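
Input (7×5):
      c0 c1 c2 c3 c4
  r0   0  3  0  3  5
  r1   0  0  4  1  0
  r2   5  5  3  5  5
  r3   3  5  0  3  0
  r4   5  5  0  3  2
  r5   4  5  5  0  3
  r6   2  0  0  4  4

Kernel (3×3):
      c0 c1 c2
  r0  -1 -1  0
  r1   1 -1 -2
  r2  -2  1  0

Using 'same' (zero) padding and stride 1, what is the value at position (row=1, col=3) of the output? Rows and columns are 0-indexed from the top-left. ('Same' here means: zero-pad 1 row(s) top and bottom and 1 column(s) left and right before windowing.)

-1

The receptive field on the zero-padded input at this output position is [0 3 5 / 4 1 0 / 3 5 5]. Elementwise product with the kernel and sum: 0·-1 + 3·-1 + 4·1 + 1·-1 + 0·-2 + 3·-2 + 5·1.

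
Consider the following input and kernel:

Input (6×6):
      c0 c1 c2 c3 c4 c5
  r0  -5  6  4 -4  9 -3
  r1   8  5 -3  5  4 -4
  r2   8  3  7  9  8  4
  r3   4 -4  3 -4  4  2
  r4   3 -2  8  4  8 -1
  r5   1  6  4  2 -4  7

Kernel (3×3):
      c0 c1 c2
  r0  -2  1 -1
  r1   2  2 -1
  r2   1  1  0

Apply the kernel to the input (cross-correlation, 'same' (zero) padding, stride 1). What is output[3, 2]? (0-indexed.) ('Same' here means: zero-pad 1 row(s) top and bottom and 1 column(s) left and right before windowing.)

The receptive field on the zero-padded input at this output position is [3 7 9 / -4 3 -4 / -2 8 4]. Elementwise product with the kernel and sum: 3·-2 + 7·1 + 9·-1 + -4·2 + 3·2 + -4·-1 + -2·1 + 8·1.

0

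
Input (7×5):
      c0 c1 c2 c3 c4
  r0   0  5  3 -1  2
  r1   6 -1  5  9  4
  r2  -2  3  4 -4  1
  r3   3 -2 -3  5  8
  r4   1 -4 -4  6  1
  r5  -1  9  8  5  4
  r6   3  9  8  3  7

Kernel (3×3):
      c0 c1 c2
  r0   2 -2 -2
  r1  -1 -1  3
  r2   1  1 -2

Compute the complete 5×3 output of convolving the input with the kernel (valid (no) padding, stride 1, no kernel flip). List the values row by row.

Output[0,0]: The receptive field on the input at this output position is [0 5 3 / 6 -1 5 / -2 3 4]. Elementwise product with the kernel and sum: 0·2 + 5·-2 + 3·-2 + 6·-1 + -1·-1 + 5·3 + -2·1 + 3·1 + 4·-2.

-13 44 0
22 -64 -27
-23 6 36
-1 25 -26
30 -3 -26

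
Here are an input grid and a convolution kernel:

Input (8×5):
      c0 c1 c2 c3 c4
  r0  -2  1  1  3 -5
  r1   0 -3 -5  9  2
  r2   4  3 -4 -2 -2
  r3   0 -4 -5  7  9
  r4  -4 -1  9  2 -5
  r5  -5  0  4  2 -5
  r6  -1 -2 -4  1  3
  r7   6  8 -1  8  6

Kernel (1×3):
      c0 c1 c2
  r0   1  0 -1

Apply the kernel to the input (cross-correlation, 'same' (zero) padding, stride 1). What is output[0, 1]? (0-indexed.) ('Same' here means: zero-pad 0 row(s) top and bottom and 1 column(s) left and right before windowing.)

The receptive field on the zero-padded input at this output position is [-2 1 1]. Elementwise product with the kernel and sum: -2·1 + 1·-1.

-3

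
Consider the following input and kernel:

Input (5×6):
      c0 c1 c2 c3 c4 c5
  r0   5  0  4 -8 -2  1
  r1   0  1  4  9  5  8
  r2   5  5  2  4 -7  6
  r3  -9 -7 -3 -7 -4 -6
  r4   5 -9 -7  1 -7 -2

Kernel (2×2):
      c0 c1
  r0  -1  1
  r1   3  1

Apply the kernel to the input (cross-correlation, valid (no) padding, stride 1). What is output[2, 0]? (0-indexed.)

The receptive field on the input at this output position is [5 5 / -9 -7]. Elementwise product with the kernel and sum: 5·-1 + 5·1 + -9·3 + -7·1.

-34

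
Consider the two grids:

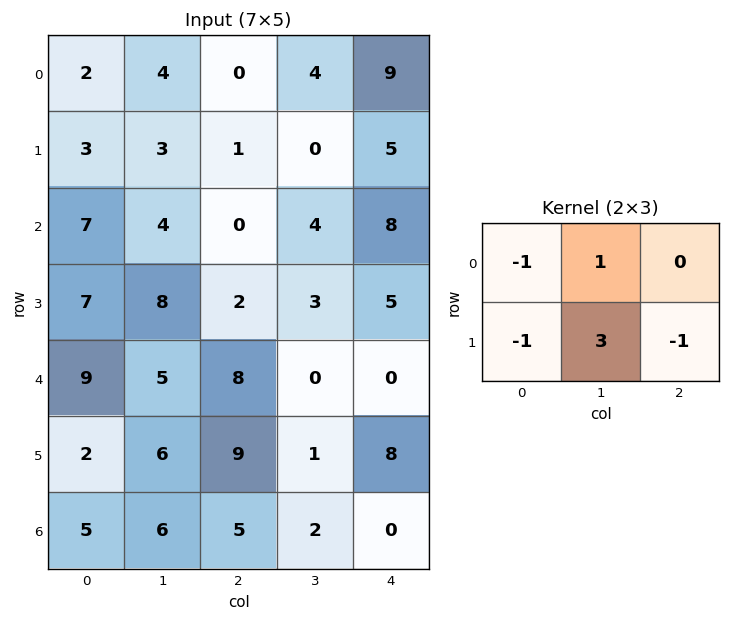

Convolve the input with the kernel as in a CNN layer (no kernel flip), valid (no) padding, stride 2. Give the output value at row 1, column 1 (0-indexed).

6

The receptive field on the input at this output position is [0 4 8 / 2 3 5]. Elementwise product with the kernel and sum: 0·-1 + 4·1 + 2·-1 + 3·3 + 5·-1.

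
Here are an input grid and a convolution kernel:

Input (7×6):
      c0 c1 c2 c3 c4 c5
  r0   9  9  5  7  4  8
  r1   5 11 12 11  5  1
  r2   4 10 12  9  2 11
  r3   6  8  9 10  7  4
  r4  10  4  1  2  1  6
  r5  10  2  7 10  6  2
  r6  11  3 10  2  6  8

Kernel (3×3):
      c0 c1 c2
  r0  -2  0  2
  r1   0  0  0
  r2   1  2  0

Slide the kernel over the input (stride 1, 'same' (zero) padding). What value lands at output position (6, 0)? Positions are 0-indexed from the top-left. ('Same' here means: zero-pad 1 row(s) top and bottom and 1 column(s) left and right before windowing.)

The receptive field on the zero-padded input at this output position is [0 10 2 / 0 11 3 / 0 0 0]. Elementwise product with the kernel and sum: 0·-2 + 2·2 + 0·1 + 0·2.

4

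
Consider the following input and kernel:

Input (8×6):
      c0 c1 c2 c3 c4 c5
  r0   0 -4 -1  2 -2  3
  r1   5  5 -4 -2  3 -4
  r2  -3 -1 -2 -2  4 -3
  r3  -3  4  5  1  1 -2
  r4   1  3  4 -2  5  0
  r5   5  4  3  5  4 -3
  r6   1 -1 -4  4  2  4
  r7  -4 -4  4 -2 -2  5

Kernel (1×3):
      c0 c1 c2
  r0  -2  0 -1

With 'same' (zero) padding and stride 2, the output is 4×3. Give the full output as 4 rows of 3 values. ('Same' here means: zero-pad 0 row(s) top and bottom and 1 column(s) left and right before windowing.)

4 6 -7
1 4 7
-3 -4 4
1 -2 -12

Output[0,0]: The receptive field on the zero-padded input at this output position is [0 0 -4]. Elementwise product with the kernel and sum: 0·-2 + -4·-1.
Output[0,1]: The receptive field on the zero-padded input at this output position is [-4 -1 2]. Elementwise product with the kernel and sum: -4·-2 + 2·-1.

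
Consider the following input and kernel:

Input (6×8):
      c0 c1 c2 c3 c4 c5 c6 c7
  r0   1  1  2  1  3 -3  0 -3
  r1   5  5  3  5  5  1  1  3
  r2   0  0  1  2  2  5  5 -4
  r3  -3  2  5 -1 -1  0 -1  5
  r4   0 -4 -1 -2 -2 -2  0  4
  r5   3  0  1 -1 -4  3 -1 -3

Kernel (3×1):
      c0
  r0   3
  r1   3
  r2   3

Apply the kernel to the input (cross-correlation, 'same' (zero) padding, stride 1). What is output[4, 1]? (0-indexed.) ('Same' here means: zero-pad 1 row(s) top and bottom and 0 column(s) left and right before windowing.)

The receptive field on the zero-padded input at this output position is [2 / -4 / 0]. Elementwise product with the kernel and sum: 2·3 + -4·3 + 0·3.

-6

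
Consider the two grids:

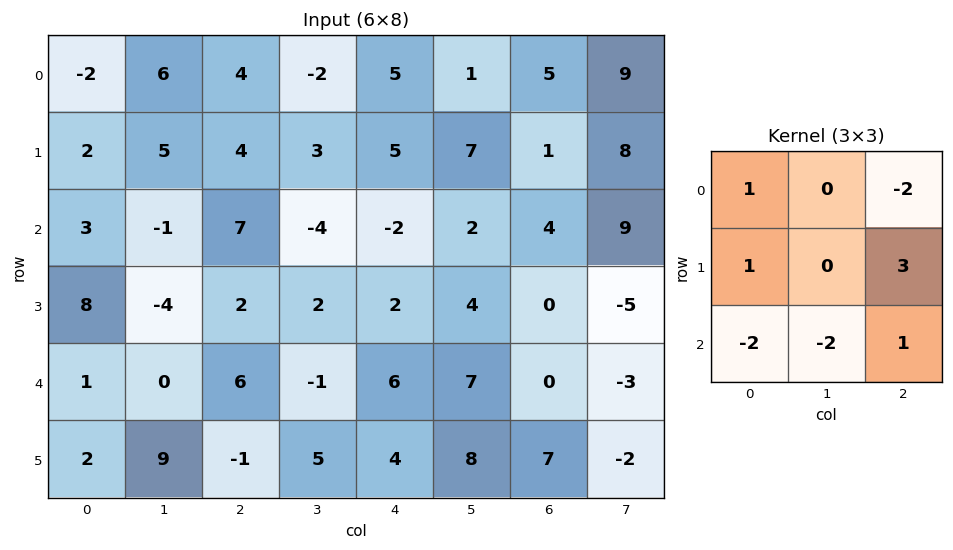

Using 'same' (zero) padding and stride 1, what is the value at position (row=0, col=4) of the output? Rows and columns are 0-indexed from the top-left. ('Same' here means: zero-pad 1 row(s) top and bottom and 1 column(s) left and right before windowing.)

The receptive field on the zero-padded input at this output position is [0 0 0 / -2 5 1 / 3 5 7]. Elementwise product with the kernel and sum: 0·1 + 0·-2 + -2·1 + 1·3 + 3·-2 + 5·-2 + 7·1.

-8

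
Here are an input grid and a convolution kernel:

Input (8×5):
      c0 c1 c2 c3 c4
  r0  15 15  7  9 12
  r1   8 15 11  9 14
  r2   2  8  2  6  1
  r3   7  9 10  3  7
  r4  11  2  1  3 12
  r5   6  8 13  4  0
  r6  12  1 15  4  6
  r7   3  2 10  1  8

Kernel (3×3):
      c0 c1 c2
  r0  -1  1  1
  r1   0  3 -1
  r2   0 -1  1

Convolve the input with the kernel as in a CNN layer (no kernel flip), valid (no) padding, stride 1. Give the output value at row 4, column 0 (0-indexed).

The receptive field on the input at this output position is [11 2 1 / 6 8 13 / 12 1 15]. Elementwise product with the kernel and sum: 11·-1 + 2·1 + 1·1 + 8·3 + 13·-1 + 1·-1 + 15·1.

17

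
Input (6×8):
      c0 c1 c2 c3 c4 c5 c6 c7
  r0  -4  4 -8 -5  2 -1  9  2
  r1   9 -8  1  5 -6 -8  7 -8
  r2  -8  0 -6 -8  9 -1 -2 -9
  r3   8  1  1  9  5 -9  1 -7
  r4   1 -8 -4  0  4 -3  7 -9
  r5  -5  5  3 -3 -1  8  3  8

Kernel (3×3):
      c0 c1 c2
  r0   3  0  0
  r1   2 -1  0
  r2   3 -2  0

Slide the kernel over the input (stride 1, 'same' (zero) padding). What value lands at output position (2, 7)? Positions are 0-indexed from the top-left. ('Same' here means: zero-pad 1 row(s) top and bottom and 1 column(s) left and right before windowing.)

The receptive field on the zero-padded input at this output position is [7 -8 0 / -2 -9 0 / 1 -7 0]. Elementwise product with the kernel and sum: 7·3 + -2·2 + -9·-1 + 1·3 + -7·-2.

43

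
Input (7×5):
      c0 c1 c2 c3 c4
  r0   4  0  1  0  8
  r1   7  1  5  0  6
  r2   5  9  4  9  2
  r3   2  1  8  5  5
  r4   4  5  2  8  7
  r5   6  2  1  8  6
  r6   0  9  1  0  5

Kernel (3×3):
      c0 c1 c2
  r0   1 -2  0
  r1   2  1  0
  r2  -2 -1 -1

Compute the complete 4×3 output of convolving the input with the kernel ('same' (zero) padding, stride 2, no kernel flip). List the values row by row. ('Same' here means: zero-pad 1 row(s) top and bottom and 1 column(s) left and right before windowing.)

-4 -6 2
-12 -2 -7
-8 -16 -4
-12 19 1

Output[0,0]: The receptive field on the zero-padded input at this output position is [0 0 0 / 0 4 0 / 0 7 1]. Elementwise product with the kernel and sum: 0·1 + 0·-2 + 0·2 + 4·1 + 0·-2 + 7·-1 + 1·-1.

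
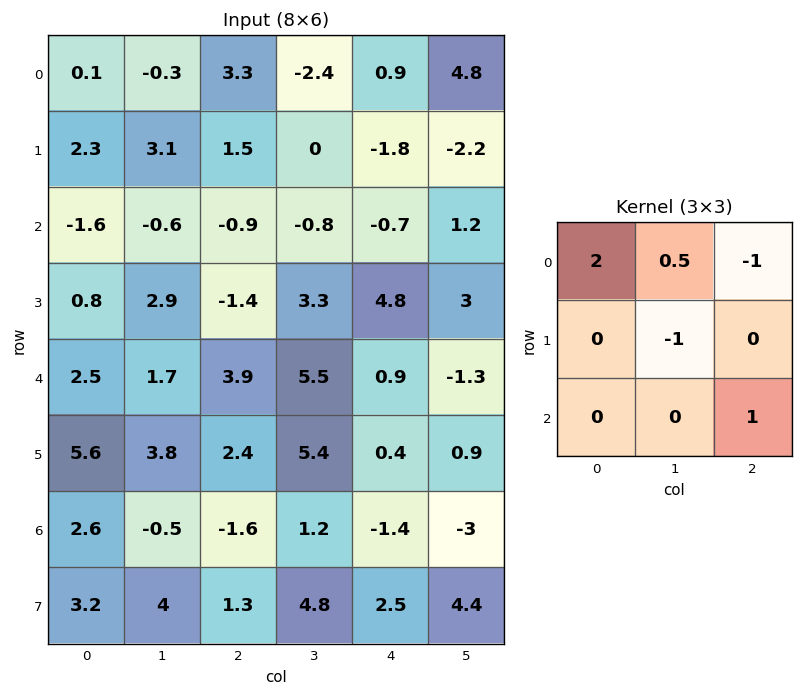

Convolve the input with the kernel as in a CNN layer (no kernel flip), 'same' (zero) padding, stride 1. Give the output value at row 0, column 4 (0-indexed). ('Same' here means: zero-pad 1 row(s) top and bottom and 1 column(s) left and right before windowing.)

The receptive field on the zero-padded input at this output position is [0 0 0 / -2.4 0.9 4.8 / 0 -1.8 -2.2]. Elementwise product with the kernel and sum: 0·2 + 0·0.5 + 0·-1 + 0.9·-1 + -2.2·1.

-3.1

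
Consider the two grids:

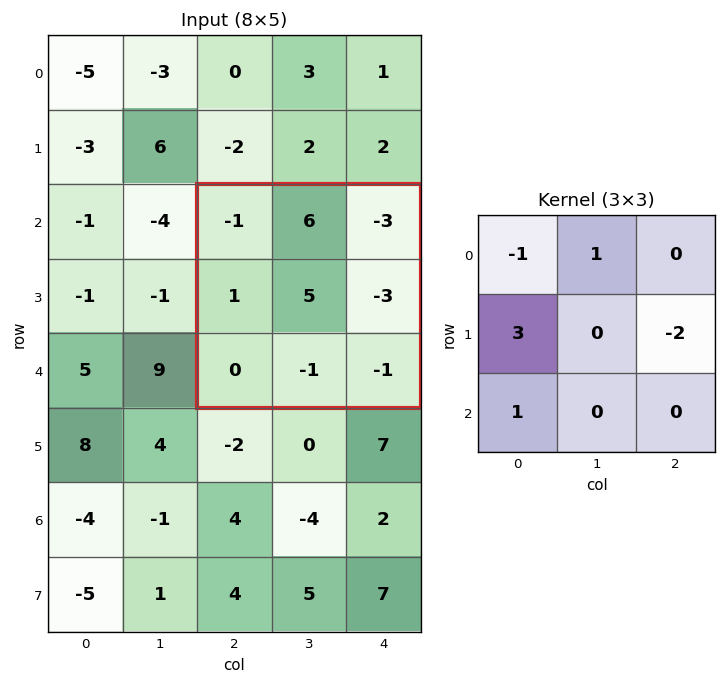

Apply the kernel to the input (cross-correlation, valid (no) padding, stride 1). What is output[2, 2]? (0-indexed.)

16

The receptive field on the input at this output position is [-1 6 -3 / 1 5 -3 / 0 -1 -1]. Elementwise product with the kernel and sum: -1·-1 + 6·1 + 1·3 + -3·-2 + 0·1.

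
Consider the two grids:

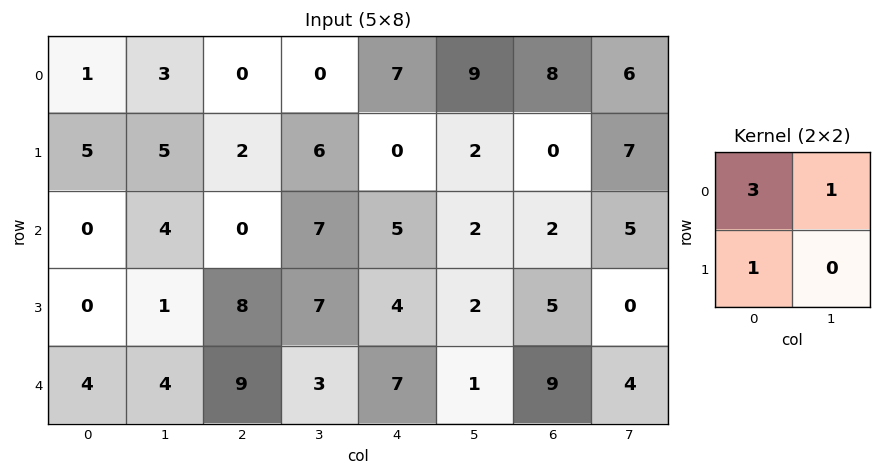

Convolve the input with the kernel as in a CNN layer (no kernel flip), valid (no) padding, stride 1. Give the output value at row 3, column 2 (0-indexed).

40

The receptive field on the input at this output position is [8 7 / 9 3]. Elementwise product with the kernel and sum: 8·3 + 7·1 + 9·1.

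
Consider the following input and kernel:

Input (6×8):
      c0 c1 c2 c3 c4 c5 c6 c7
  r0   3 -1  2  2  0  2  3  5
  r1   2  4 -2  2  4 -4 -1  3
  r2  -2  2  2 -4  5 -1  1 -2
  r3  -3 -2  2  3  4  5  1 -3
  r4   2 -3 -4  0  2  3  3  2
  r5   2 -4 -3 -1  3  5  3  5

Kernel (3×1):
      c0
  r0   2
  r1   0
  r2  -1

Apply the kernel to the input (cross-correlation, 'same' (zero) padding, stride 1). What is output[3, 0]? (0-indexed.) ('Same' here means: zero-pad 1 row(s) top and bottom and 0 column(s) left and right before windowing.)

The receptive field on the zero-padded input at this output position is [-2 / -3 / 2]. Elementwise product with the kernel and sum: -2·2 + 2·-1.

-6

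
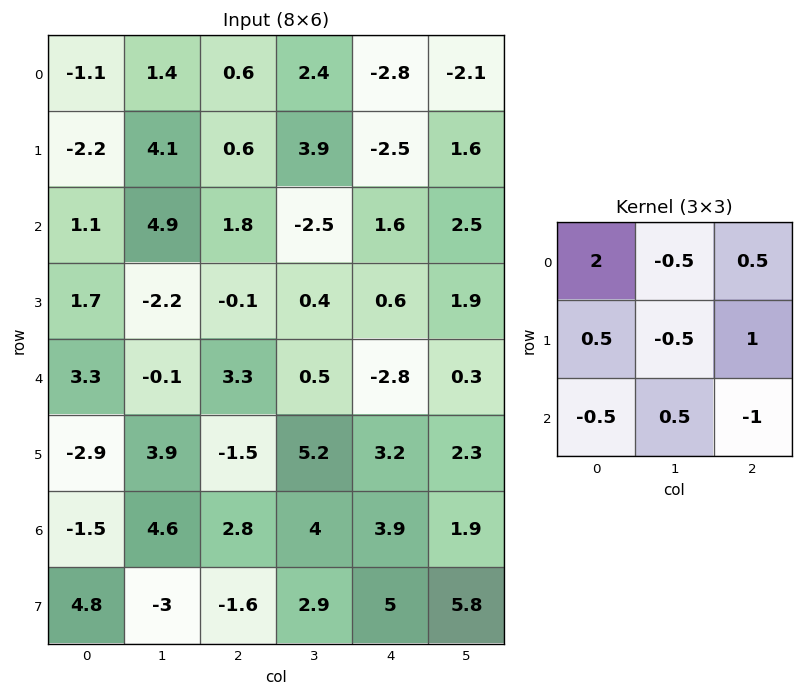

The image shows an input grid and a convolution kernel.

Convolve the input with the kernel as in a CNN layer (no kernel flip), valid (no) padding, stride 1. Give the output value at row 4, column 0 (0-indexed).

3.65

The receptive field on the input at this output position is [3.3 -0.1 3.3 / -2.9 3.9 -1.5 / -1.5 4.6 2.8]. Elementwise product with the kernel and sum: 3.3·2 + -0.1·-0.5 + 3.3·0.5 + -2.9·0.5 + 3.9·-0.5 + -1.5·1 + -1.5·-0.5 + 4.6·0.5 + 2.8·-1.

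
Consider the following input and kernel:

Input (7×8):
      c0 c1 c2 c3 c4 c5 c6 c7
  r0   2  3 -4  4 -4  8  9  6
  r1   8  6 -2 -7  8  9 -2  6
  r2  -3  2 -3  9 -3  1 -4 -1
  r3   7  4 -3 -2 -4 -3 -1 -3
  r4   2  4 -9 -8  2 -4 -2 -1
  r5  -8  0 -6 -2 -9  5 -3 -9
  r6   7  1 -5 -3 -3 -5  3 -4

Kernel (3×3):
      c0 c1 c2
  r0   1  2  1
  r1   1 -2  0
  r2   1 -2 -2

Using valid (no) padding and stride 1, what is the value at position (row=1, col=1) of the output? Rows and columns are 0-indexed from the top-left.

17

The receptive field on the input at this output position is [6 -2 -7 / 2 -3 9 / 4 -3 -2]. Elementwise product with the kernel and sum: 6·1 + -2·2 + -7·1 + 2·1 + -3·-2 + 4·1 + -3·-2 + -2·-2.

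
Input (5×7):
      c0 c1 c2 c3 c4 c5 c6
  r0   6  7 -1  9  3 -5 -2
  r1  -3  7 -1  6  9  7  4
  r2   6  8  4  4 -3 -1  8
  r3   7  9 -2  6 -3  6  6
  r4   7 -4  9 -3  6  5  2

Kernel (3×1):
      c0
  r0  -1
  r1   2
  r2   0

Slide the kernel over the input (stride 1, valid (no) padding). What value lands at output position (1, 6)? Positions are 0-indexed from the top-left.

12

The receptive field on the input at this output position is [4 / 8 / 6]. Elementwise product with the kernel and sum: 4·-1 + 8·2.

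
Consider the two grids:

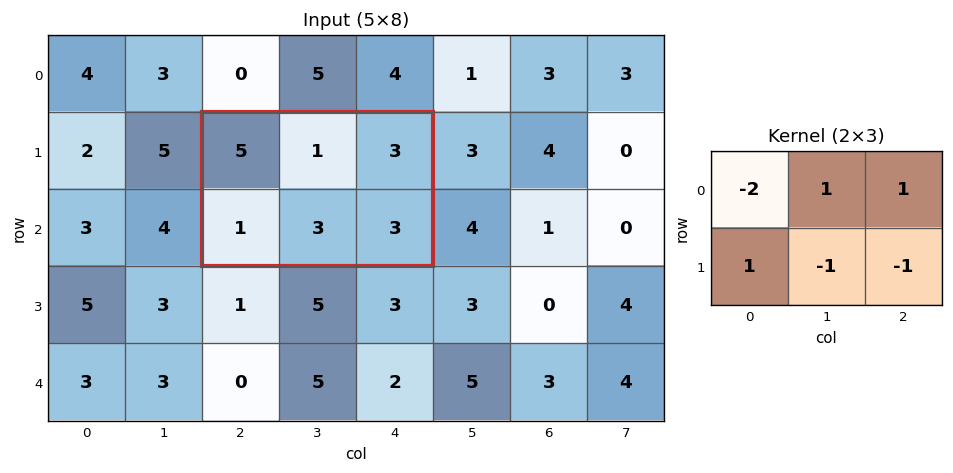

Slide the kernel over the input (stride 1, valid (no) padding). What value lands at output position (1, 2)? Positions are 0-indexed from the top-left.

-11

The receptive field on the input at this output position is [5 1 3 / 1 3 3]. Elementwise product with the kernel and sum: 5·-2 + 1·1 + 3·1 + 1·1 + 3·-1 + 3·-1.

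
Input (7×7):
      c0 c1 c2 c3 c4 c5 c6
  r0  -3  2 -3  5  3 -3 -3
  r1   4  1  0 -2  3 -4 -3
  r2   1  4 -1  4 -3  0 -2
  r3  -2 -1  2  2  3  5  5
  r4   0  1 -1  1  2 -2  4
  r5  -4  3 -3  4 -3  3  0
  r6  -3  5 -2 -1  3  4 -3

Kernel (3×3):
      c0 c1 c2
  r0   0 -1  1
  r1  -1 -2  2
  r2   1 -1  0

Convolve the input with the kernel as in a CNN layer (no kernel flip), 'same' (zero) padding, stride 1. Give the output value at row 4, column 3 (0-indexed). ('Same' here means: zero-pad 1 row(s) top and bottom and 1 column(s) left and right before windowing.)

The receptive field on the zero-padded input at this output position is [2 2 3 / -1 1 2 / -3 4 -3]. Elementwise product with the kernel and sum: 2·-1 + 3·1 + -1·-1 + 1·-2 + 2·2 + -3·1 + 4·-1.

-3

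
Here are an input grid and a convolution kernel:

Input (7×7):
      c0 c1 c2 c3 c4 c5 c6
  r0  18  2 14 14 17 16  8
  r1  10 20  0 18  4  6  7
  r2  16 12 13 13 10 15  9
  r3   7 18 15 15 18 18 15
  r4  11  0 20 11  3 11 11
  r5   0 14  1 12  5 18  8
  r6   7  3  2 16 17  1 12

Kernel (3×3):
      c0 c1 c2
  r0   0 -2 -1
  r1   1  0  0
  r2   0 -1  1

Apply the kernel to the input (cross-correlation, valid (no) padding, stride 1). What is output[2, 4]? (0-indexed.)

The receptive field on the input at this output position is [10 15 9 / 18 18 15 / 3 11 11]. Elementwise product with the kernel and sum: 15·-2 + 9·-1 + 18·1 + 11·-1 + 11·1.

-21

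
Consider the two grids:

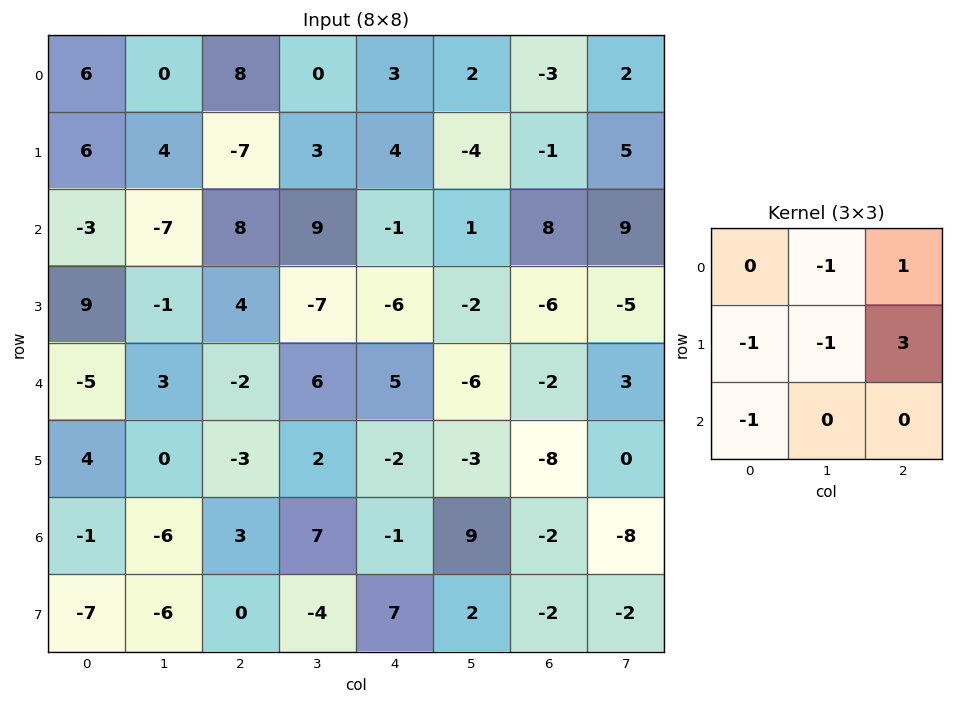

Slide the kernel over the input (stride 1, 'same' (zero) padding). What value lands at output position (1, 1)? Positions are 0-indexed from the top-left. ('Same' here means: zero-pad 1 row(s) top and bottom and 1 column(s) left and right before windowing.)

The receptive field on the zero-padded input at this output position is [6 0 8 / 6 4 -7 / -3 -7 8]. Elementwise product with the kernel and sum: 0·-1 + 8·1 + 6·-1 + 4·-1 + -7·3 + -3·-1.

-20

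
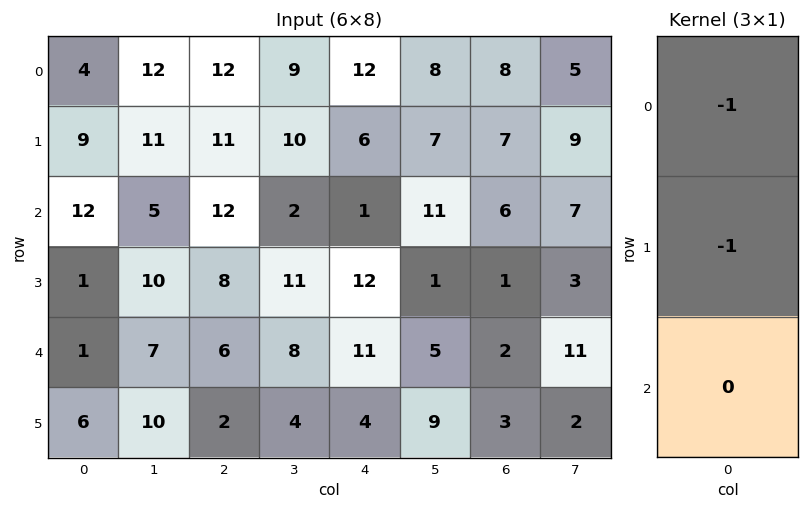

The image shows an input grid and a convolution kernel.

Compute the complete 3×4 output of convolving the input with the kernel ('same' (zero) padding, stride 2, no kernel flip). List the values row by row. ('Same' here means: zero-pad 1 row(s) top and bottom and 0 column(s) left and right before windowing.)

Output[0,0]: The receptive field on the zero-padded input at this output position is [0 / 4 / 9]. Elementwise product with the kernel and sum: 0·-1 + 4·-1.

-4 -12 -12 -8
-21 -23 -7 -13
-2 -14 -23 -3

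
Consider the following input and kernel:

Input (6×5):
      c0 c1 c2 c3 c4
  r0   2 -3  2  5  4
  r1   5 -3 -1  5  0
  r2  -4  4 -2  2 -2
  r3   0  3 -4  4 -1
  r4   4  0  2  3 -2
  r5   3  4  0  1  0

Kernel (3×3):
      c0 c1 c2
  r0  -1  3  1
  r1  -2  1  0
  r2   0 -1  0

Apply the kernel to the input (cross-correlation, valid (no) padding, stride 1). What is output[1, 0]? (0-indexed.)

The receptive field on the input at this output position is [5 -3 -1 / -4 4 -2 / 0 3 -4]. Elementwise product with the kernel and sum: 5·-1 + -3·3 + -1·1 + -4·-2 + 4·1 + 3·-1.

-6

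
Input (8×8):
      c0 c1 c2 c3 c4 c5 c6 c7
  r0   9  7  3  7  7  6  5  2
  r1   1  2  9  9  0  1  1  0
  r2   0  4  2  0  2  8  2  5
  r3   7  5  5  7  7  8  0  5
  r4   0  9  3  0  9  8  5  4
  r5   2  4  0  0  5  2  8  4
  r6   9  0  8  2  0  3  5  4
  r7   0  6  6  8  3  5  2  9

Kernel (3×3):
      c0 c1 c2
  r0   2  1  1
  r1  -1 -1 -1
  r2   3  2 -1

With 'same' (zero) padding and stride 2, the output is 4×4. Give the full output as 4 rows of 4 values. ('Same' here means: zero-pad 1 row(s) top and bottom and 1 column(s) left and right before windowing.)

-16 -2 6 -8
8 34 36 7
3 22 20 22
-9 20 27 14

Output[0,0]: The receptive field on the zero-padded input at this output position is [0 0 0 / 0 9 7 / 0 1 2]. Elementwise product with the kernel and sum: 0·2 + 0·1 + 0·1 + 0·-1 + 9·-1 + 7·-1 + 0·3 + 1·2 + 2·-1.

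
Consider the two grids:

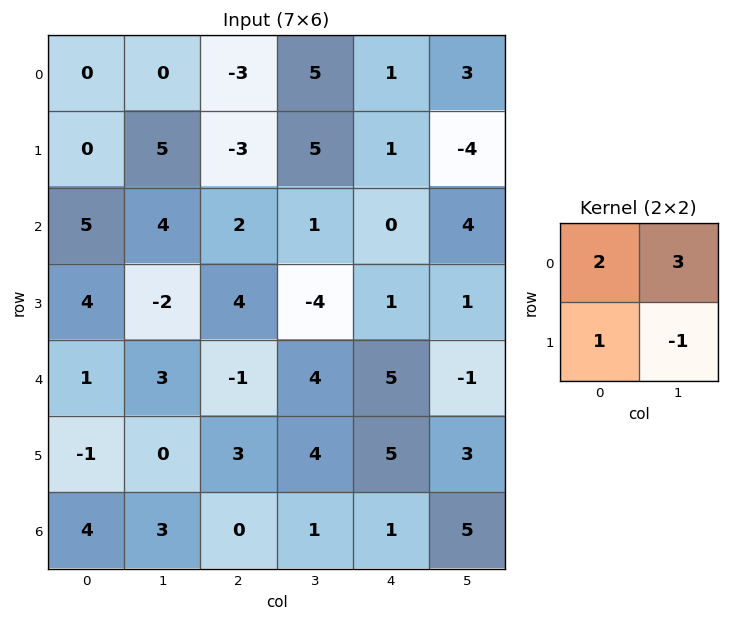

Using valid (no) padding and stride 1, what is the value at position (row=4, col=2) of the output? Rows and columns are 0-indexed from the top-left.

The receptive field on the input at this output position is [-1 4 / 3 4]. Elementwise product with the kernel and sum: -1·2 + 4·3 + 3·1 + 4·-1.

9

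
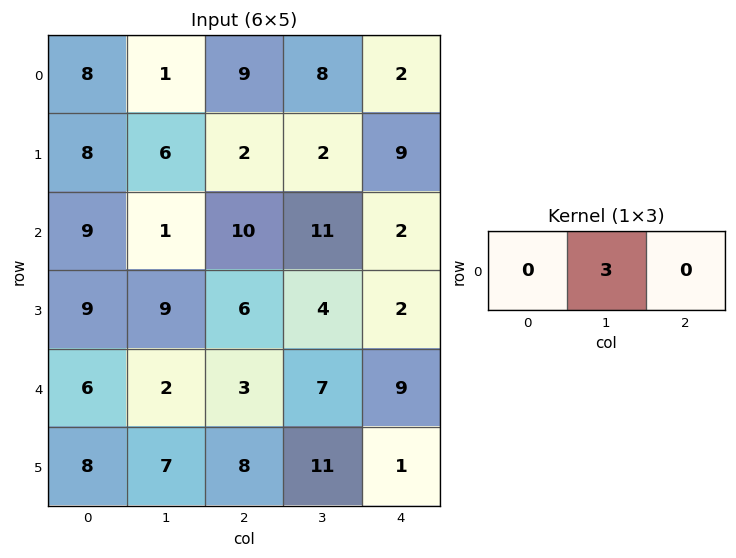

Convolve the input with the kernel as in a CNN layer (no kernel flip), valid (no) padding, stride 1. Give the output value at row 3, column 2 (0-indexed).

The receptive field on the input at this output position is [6 4 2]. Elementwise product with the kernel and sum: 4·3.

12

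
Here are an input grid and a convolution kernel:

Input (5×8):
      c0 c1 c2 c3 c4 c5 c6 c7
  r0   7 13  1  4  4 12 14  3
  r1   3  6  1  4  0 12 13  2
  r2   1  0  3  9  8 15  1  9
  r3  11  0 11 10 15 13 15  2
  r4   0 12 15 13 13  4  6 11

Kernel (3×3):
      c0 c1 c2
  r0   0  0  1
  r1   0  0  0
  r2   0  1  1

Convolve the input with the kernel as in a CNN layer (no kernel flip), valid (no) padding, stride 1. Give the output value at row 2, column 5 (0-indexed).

26

The receptive field on the input at this output position is [15 1 9 / 13 15 2 / 4 6 11]. Elementwise product with the kernel and sum: 9·1 + 6·1 + 11·1.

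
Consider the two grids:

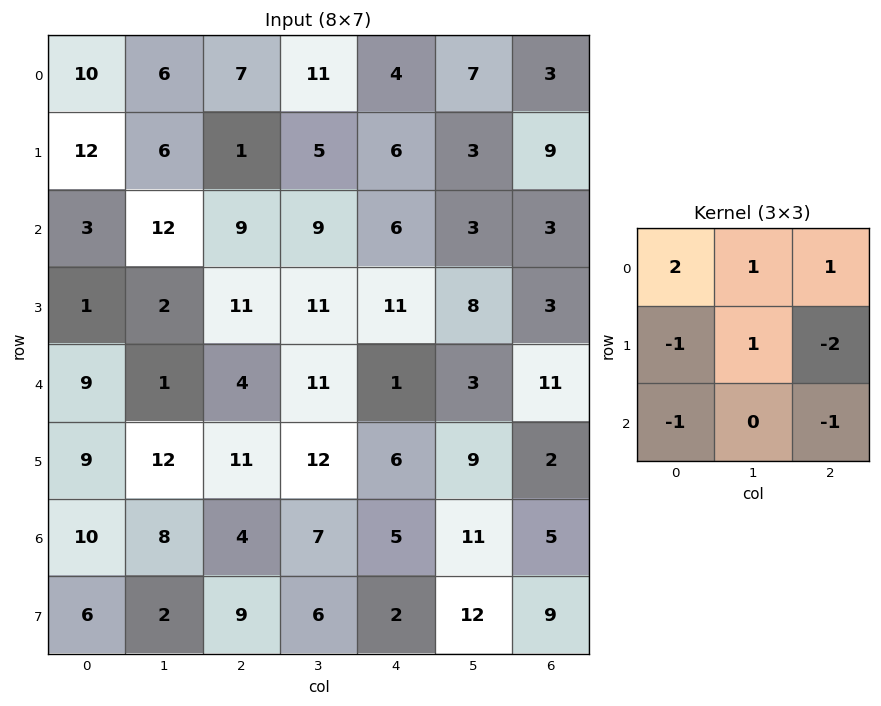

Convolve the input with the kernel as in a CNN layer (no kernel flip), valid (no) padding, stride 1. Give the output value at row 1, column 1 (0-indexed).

The receptive field on the input at this output position is [6 1 5 / 12 9 9 / 2 11 11]. Elementwise product with the kernel and sum: 6·2 + 1·1 + 5·1 + 12·-1 + 9·1 + 9·-2 + 2·-1 + 11·-1.

-16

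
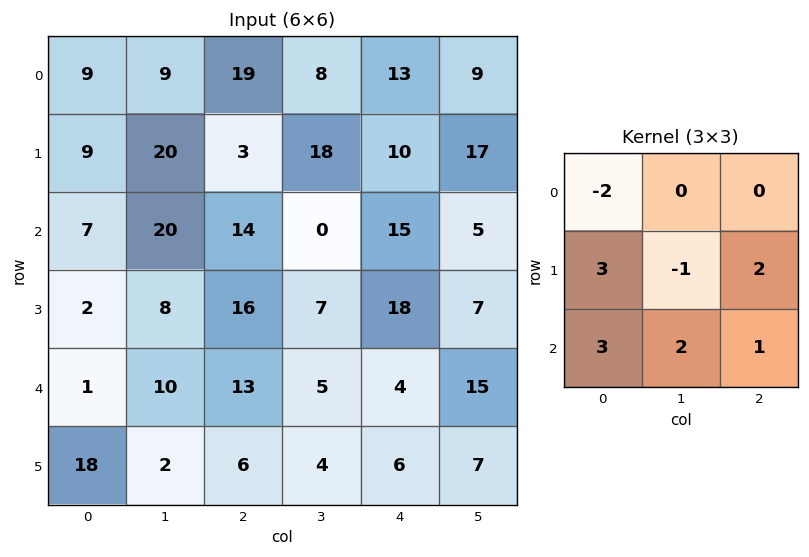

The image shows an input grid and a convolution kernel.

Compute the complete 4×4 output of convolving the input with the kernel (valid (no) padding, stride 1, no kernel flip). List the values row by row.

Output[0,0]: The receptive field on the input at this output position is [9 9 19 / 9 20 3 / 7 20 14]. Elementwise product with the kernel and sum: 9·-2 + 9·3 + 20·-1 + 3·2 + 7·3 + 20·2 + 14·1.
Output[0,1]: The receptive field on the input at this output position is [9 19 8 / 20 3 18 / 20 14 0]. Elementwise product with the kernel and sum: 9·-2 + 20·3 + 3·-1 + 18·2 + 20·3 + 14·2 + 0·1.

70 163 30 97
49 69 146 23
52 43 102 55
79 33 42 58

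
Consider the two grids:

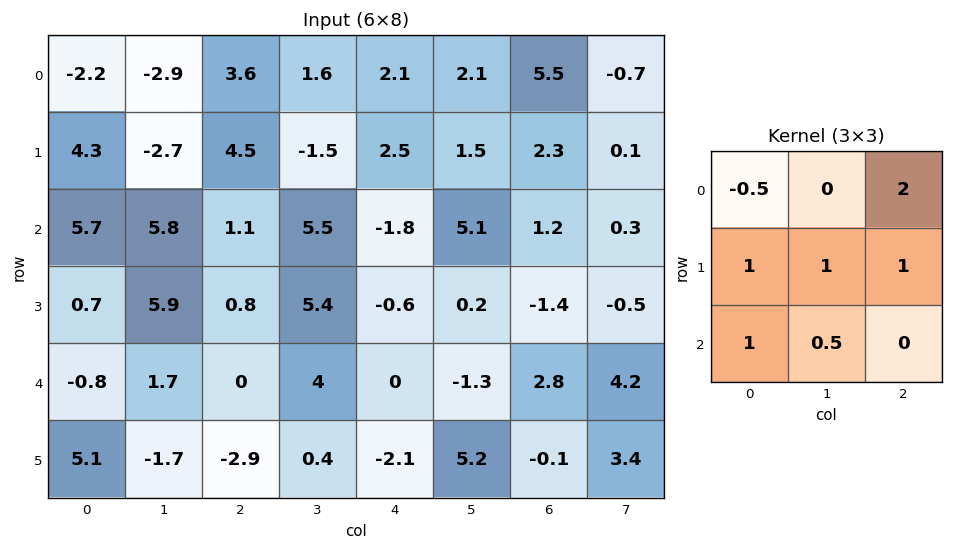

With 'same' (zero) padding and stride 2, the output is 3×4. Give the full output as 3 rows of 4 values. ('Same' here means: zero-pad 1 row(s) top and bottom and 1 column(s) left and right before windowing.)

-2.95 1.85 5.55 9.55
6.45 17.05 17.65 5.55
15.25 10.4 -0.25 9.75

Output[0,0]: The receptive field on the zero-padded input at this output position is [0 0 0 / 0 -2.2 -2.9 / 0 4.3 -2.7]. Elementwise product with the kernel and sum: 0·-0.5 + 0·2 + 0·1 + -2.2·1 + -2.9·1 + 0·1 + 4.3·0.5.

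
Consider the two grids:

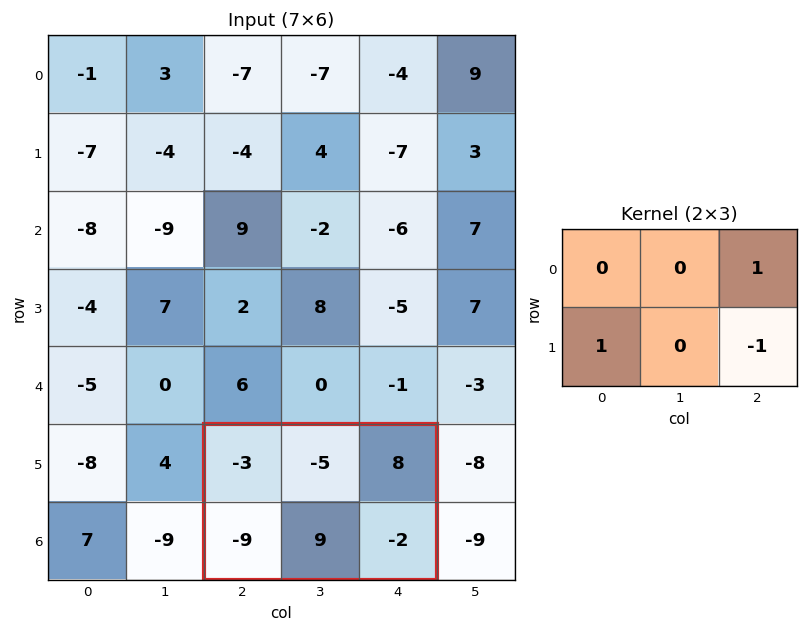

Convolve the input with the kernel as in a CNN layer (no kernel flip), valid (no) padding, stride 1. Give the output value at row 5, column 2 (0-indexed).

1

The receptive field on the input at this output position is [-3 -5 8 / -9 9 -2]. Elementwise product with the kernel and sum: 8·1 + -9·1 + -2·-1.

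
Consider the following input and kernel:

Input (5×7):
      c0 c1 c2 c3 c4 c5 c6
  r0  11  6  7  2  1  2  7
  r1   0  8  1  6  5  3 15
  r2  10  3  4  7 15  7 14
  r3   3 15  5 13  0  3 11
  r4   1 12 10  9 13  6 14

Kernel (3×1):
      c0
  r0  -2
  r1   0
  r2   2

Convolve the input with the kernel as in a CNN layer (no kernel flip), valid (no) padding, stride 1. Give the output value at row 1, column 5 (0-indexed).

The receptive field on the input at this output position is [3 / 7 / 3]. Elementwise product with the kernel and sum: 3·-2 + 3·2.

0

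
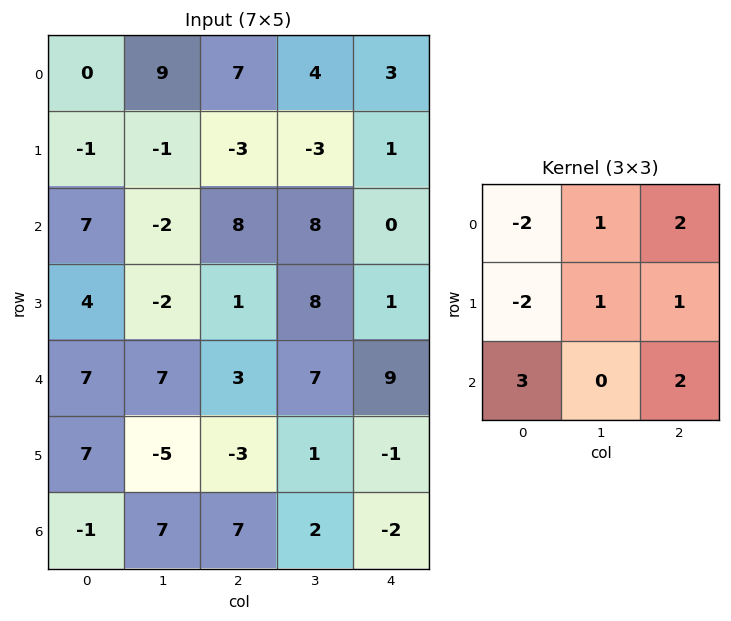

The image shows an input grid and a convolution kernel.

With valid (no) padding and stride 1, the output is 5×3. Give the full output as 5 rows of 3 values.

58 3 24
1 23 2
18 76 26
3 4 7
-12 36 42

Output[0,0]: The receptive field on the input at this output position is [0 9 7 / -1 -1 -3 / 7 -2 8]. Elementwise product with the kernel and sum: 0·-2 + 9·1 + 7·2 + -1·-2 + -1·1 + -3·1 + 7·3 + 8·2.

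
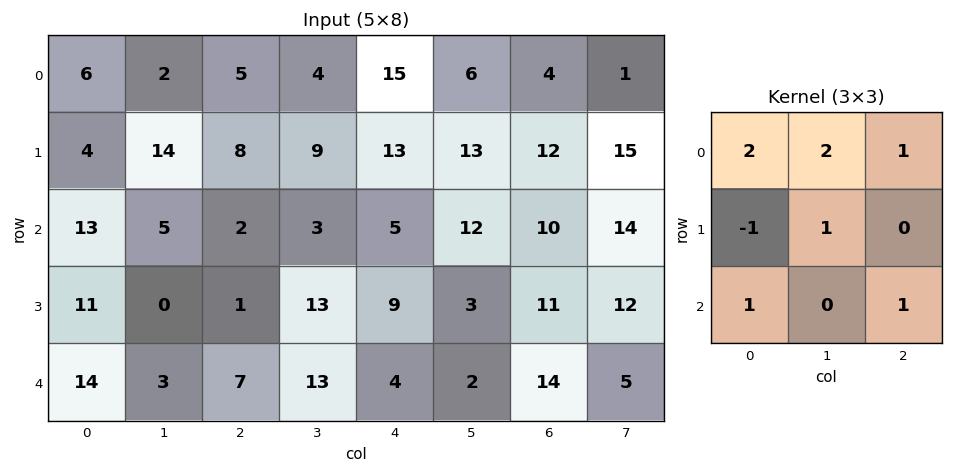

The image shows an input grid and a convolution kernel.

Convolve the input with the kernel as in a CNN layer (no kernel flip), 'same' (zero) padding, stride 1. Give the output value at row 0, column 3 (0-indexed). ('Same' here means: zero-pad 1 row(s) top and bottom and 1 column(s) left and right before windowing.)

20

The receptive field on the zero-padded input at this output position is [0 0 0 / 5 4 15 / 8 9 13]. Elementwise product with the kernel and sum: 0·2 + 0·2 + 0·1 + 5·-1 + 4·1 + 8·1 + 13·1.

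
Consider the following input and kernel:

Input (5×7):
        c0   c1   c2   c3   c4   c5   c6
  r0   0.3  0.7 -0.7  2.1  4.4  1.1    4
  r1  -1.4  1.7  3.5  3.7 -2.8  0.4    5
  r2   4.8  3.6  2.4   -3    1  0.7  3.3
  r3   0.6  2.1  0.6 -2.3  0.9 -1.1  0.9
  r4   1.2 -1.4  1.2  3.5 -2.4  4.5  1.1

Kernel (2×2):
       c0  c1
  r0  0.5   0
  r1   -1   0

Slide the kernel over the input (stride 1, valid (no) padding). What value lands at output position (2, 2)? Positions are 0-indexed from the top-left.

0.6

The receptive field on the input at this output position is [2.4 -3 / 0.6 -2.3]. Elementwise product with the kernel and sum: 2.4·0.5 + 0.6·-1.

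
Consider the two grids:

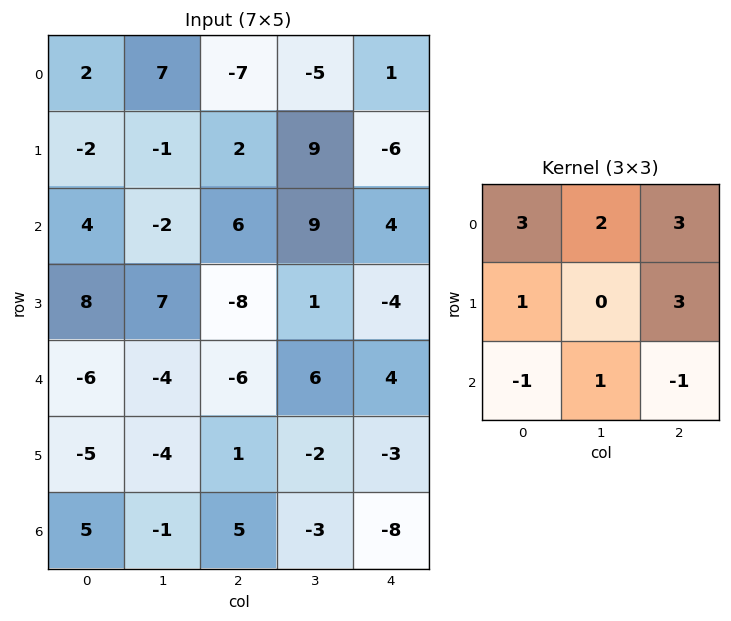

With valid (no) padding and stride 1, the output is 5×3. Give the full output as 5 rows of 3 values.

-9 17 -45
27 37 37
18 35 36
-10 29 -28
-57 -7 -2

Output[0,0]: The receptive field on the input at this output position is [2 7 -7 / -2 -1 2 / 4 -2 6]. Elementwise product with the kernel and sum: 2·3 + 7·2 + -7·3 + -2·1 + 2·3 + 4·-1 + -2·1 + 6·-1.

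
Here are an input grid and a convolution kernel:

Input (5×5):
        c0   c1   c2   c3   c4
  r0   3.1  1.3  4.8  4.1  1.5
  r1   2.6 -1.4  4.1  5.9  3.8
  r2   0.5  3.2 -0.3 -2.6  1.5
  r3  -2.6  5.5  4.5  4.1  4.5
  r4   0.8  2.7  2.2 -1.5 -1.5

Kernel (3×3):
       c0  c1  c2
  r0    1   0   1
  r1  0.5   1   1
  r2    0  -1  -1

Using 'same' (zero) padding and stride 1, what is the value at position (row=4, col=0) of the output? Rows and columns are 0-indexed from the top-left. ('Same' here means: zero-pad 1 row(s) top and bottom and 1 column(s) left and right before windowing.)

9

The receptive field on the zero-padded input at this output position is [0 -2.6 5.5 / 0 0.8 2.7 / 0 0 0]. Elementwise product with the kernel and sum: 0·1 + 5.5·1 + 0·0.5 + 0.8·1 + 2.7·1 + 0·-1 + 0·-1.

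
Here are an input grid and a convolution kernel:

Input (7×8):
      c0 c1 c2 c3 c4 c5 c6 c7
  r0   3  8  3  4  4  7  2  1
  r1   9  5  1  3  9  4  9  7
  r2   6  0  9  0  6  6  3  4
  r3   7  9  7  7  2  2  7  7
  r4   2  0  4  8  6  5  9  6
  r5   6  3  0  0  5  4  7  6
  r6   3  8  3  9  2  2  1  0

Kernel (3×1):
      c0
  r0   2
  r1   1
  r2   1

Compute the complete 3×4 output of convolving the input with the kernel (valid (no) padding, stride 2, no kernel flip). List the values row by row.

21 16 23 16
21 29 20 22
13 11 19 26

Output[0,0]: The receptive field on the input at this output position is [3 / 9 / 6]. Elementwise product with the kernel and sum: 3·2 + 9·1 + 6·1.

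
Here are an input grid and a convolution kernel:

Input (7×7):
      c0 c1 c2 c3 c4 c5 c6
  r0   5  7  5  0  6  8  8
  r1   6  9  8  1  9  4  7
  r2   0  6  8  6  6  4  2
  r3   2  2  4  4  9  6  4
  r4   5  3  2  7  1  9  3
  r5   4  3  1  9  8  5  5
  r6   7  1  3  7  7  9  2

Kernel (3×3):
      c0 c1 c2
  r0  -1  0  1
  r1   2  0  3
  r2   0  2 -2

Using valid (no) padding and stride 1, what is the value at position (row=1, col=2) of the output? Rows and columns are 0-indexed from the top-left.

The receptive field on the input at this output position is [8 1 9 / 8 6 6 / 4 4 9]. Elementwise product with the kernel and sum: 8·-1 + 9·1 + 8·2 + 6·3 + 4·2 + 9·-2.

25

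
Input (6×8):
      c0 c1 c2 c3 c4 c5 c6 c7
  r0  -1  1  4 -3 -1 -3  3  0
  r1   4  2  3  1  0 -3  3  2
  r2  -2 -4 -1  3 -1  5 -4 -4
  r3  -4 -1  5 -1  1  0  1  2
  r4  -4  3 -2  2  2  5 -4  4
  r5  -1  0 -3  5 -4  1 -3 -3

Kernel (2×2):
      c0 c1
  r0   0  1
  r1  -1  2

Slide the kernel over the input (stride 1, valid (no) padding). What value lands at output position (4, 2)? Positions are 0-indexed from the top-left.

The receptive field on the input at this output position is [-2 2 / -3 5]. Elementwise product with the kernel and sum: 2·1 + -3·-1 + 5·2.

15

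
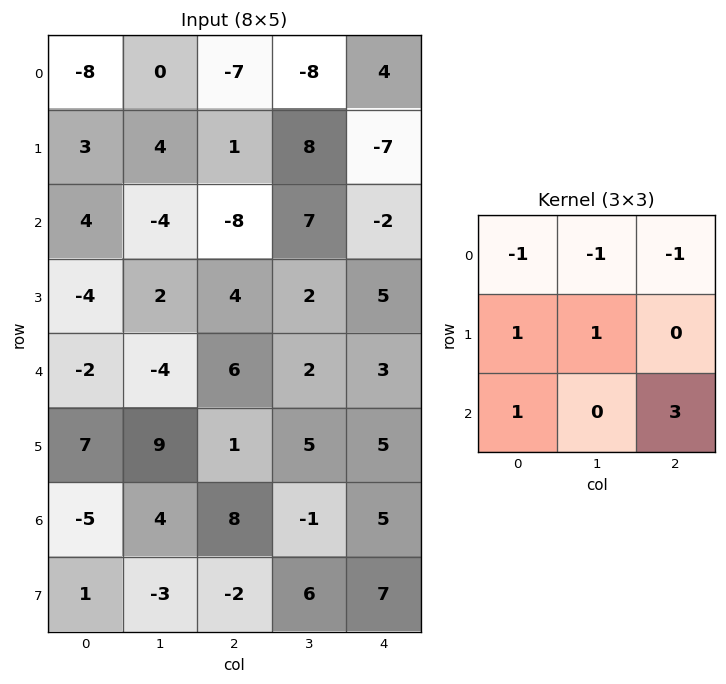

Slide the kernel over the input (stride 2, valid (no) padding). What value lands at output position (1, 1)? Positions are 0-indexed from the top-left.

24

The receptive field on the input at this output position is [-8 7 -2 / 4 2 5 / 6 2 3]. Elementwise product with the kernel and sum: -8·-1 + 7·-1 + -2·-1 + 4·1 + 2·1 + 6·1 + 3·3.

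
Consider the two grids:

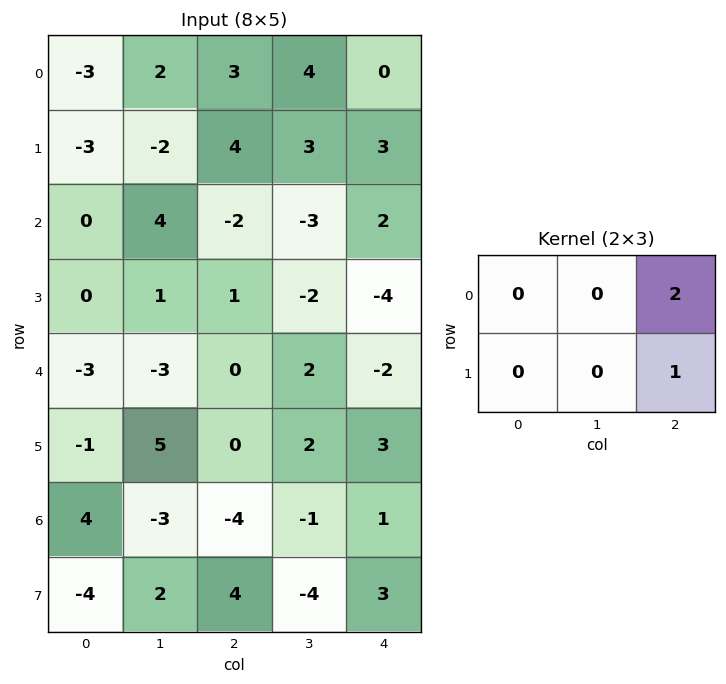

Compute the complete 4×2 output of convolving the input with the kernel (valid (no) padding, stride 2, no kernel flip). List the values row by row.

10 3
-3 0
0 -1
-4 5

Output[0,0]: The receptive field on the input at this output position is [-3 2 3 / -3 -2 4]. Elementwise product with the kernel and sum: 3·2 + 4·1.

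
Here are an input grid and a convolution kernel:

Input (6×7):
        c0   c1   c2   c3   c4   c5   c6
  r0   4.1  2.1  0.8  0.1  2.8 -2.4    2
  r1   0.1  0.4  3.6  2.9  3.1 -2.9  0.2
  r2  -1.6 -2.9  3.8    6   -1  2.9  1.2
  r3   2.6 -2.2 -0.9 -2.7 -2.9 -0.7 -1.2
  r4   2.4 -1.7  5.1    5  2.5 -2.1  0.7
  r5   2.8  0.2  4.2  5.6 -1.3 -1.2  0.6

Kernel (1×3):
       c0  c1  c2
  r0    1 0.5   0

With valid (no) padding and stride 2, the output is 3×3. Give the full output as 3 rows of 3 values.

5.15 0.85 1.6
-3.05 6.8 0.45
1.55 7.6 1.45

Output[0,0]: The receptive field on the input at this output position is [4.1 2.1 0.8]. Elementwise product with the kernel and sum: 4.1·1 + 2.1·0.5.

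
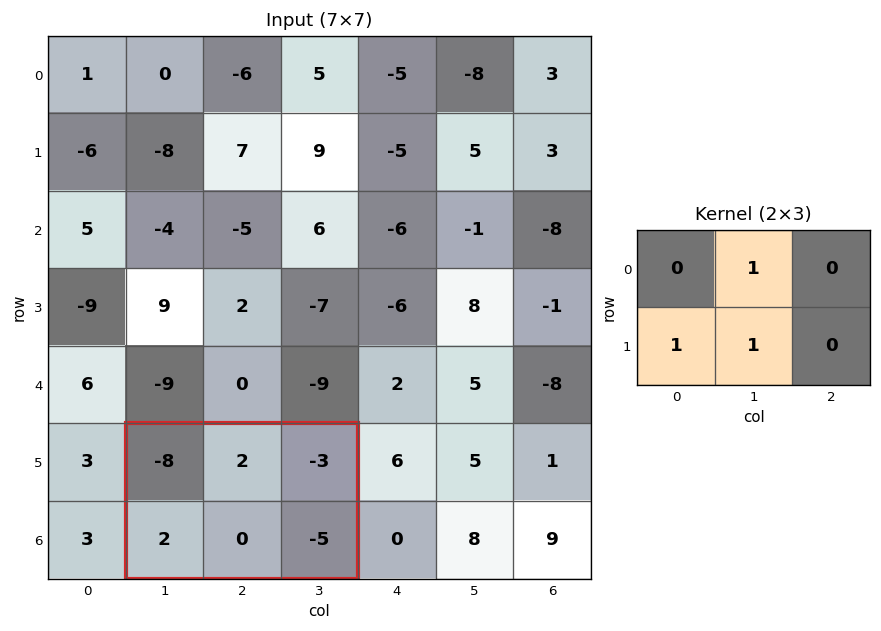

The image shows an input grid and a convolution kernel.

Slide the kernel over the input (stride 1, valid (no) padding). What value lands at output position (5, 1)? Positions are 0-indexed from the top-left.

The receptive field on the input at this output position is [-8 2 -3 / 2 0 -5]. Elementwise product with the kernel and sum: 2·1 + 2·1 + 0·1.

4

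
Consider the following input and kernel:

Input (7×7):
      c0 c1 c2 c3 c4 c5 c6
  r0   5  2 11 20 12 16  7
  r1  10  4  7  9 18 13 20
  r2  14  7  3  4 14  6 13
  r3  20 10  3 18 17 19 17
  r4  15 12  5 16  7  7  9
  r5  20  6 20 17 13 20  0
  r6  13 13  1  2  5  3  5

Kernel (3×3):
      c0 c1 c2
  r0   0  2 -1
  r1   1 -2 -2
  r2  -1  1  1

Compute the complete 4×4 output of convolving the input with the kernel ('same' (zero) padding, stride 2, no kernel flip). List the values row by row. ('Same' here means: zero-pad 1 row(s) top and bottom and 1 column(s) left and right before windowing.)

Output[0,0]: The receptive field on the zero-padded input at this output position is [0 0 0 / 0 5 2 / 0 10 4]. Elementwise product with the kernel and sum: 0·2 + 0·-1 + 0·1 + 5·-2 + 2·-2 + 0·-1 + 10·1 + 4·1.
Output[0,1]: The receptive field on the zero-padded input at this output position is [0 0 0 / 2 11 20 / 4 7 9]. Elementwise product with the kernel and sum: 0·2 + 0·-1 + 2·1 + 11·-2 + 20·-2 + 4·-1 + 7·1 + 9·1.

0 -48 -14 9
4 9 5 18
2 -11 19 3
-18 30 -8 -7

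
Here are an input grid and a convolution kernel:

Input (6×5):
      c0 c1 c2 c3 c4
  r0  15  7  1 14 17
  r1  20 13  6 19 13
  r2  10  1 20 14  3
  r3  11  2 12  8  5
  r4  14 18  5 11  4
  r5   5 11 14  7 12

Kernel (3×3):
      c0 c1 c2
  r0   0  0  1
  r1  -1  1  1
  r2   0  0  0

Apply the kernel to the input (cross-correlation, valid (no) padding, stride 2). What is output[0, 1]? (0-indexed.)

The receptive field on the input at this output position is [1 14 17 / 6 19 13 / 20 14 3]. Elementwise product with the kernel and sum: 17·1 + 6·-1 + 19·1 + 13·1.

43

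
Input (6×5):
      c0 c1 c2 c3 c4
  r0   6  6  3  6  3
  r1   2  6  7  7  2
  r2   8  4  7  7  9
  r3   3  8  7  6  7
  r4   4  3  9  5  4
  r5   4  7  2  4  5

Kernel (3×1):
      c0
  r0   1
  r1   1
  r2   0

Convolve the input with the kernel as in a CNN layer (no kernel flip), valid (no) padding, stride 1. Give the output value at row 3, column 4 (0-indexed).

The receptive field on the input at this output position is [7 / 4 / 5]. Elementwise product with the kernel and sum: 7·1 + 4·1.

11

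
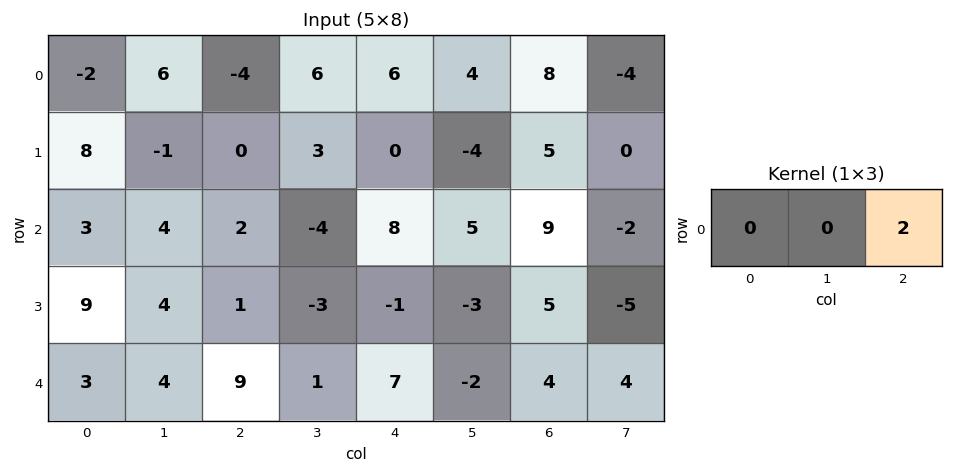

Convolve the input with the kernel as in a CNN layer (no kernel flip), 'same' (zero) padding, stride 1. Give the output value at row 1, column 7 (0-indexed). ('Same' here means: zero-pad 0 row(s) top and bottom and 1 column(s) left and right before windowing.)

The receptive field on the zero-padded input at this output position is [5 0 0]. Elementwise product with the kernel and sum: 0·2.

0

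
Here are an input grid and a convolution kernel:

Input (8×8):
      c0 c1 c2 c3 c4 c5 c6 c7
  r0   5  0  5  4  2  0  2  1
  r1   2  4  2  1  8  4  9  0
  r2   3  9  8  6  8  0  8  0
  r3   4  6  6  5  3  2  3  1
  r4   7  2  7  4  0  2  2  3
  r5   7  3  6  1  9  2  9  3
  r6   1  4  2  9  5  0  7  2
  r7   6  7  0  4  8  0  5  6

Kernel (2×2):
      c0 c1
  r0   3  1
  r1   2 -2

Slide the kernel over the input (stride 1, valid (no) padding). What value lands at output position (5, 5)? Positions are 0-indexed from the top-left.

The receptive field on the input at this output position is [2 9 / 0 7]. Elementwise product with the kernel and sum: 2·3 + 9·1 + 0·2 + 7·-2.

1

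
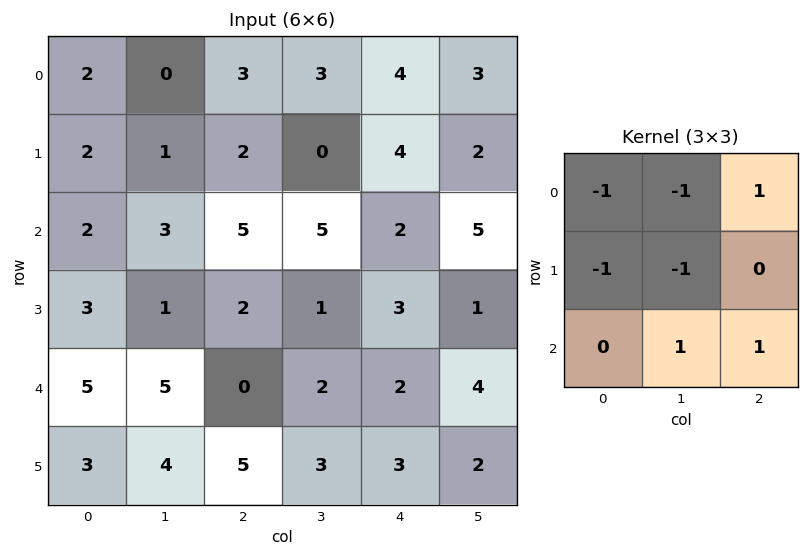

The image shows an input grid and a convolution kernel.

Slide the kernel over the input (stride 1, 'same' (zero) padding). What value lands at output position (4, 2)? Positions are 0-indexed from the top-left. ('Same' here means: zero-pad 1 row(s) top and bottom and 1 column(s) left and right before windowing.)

1

The receptive field on the zero-padded input at this output position is [1 2 1 / 5 0 2 / 4 5 3]. Elementwise product with the kernel and sum: 1·-1 + 2·-1 + 1·1 + 5·-1 + 0·-1 + 5·1 + 3·1.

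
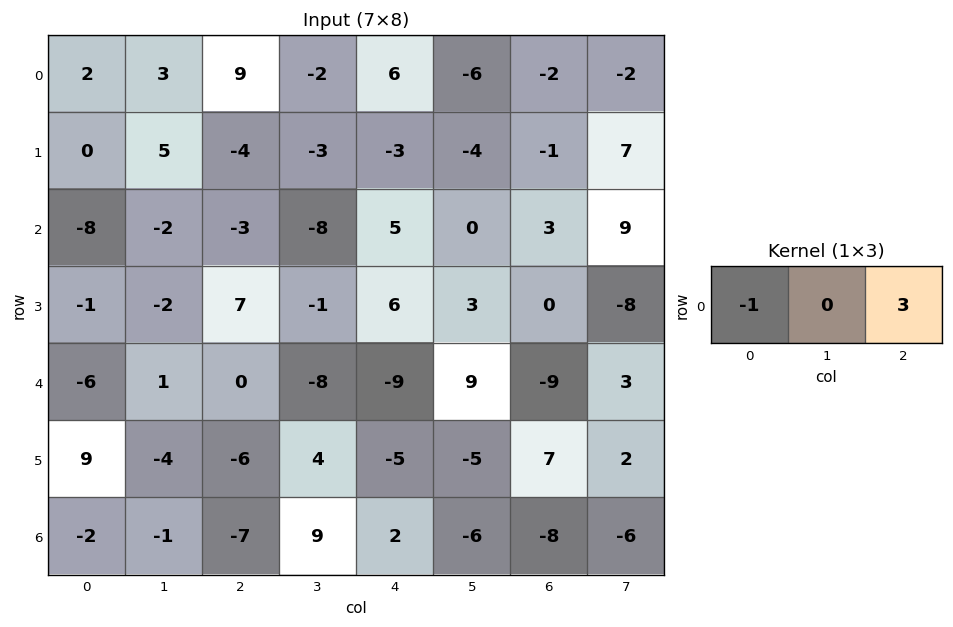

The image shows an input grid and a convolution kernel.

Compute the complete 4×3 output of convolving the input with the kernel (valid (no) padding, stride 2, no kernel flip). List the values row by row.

25 9 -12
-1 18 4
6 -27 -18
-19 13 -26

Output[0,0]: The receptive field on the input at this output position is [2 3 9]. Elementwise product with the kernel and sum: 2·-1 + 9·3.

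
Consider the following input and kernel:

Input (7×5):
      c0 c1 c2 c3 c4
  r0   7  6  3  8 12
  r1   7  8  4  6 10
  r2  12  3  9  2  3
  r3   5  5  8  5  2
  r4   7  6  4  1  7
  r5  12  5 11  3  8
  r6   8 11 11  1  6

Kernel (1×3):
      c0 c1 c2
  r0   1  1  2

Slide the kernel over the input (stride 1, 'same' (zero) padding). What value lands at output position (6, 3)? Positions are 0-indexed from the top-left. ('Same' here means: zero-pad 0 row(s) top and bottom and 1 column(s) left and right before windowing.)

The receptive field on the zero-padded input at this output position is [11 1 6]. Elementwise product with the kernel and sum: 11·1 + 1·1 + 6·2.

24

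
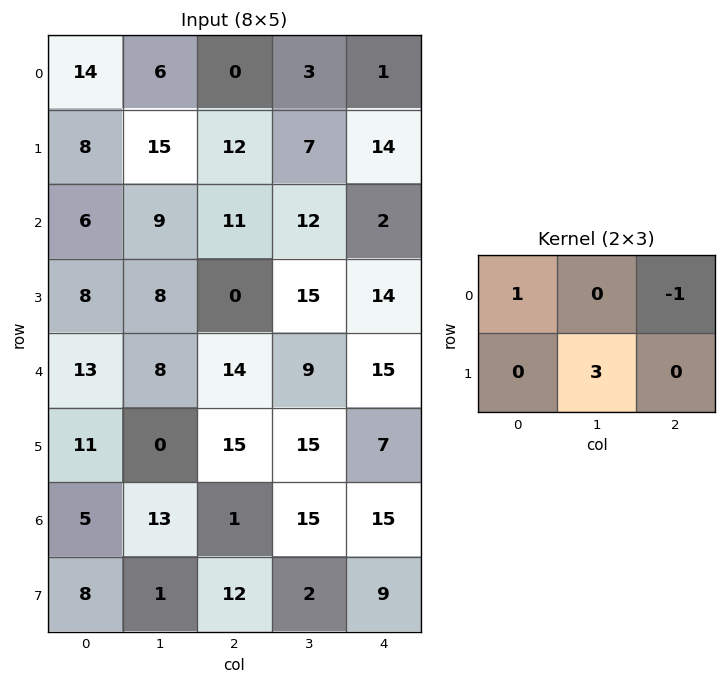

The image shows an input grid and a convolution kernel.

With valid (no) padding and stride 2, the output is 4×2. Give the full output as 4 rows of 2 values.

59 20
19 54
-1 44
7 -8

Output[0,0]: The receptive field on the input at this output position is [14 6 0 / 8 15 12]. Elementwise product with the kernel and sum: 14·1 + 0·-1 + 15·3.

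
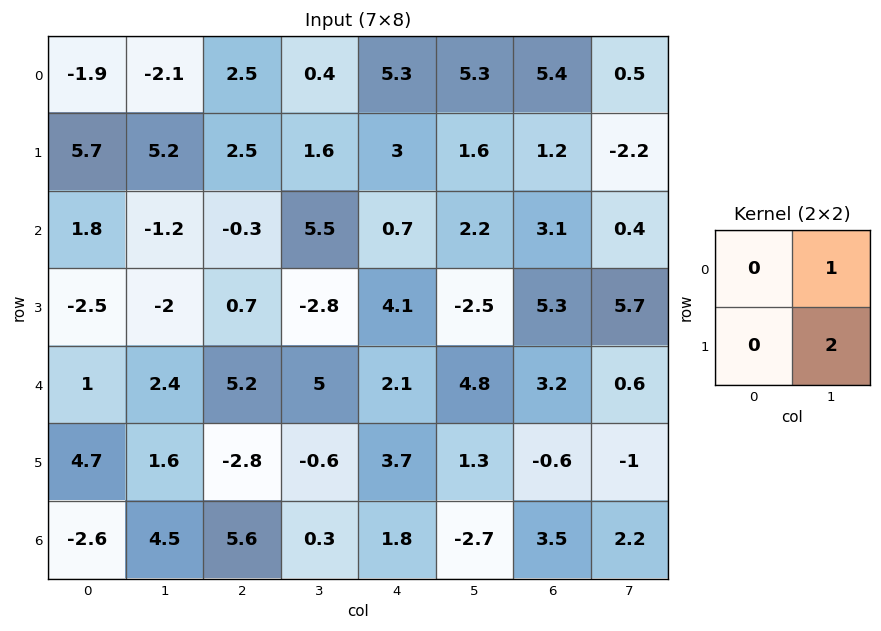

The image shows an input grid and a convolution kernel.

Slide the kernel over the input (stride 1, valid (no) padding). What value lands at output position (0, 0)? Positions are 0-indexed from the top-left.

The receptive field on the input at this output position is [-1.9 -2.1 / 5.7 5.2]. Elementwise product with the kernel and sum: -2.1·1 + 5.2·2.

8.3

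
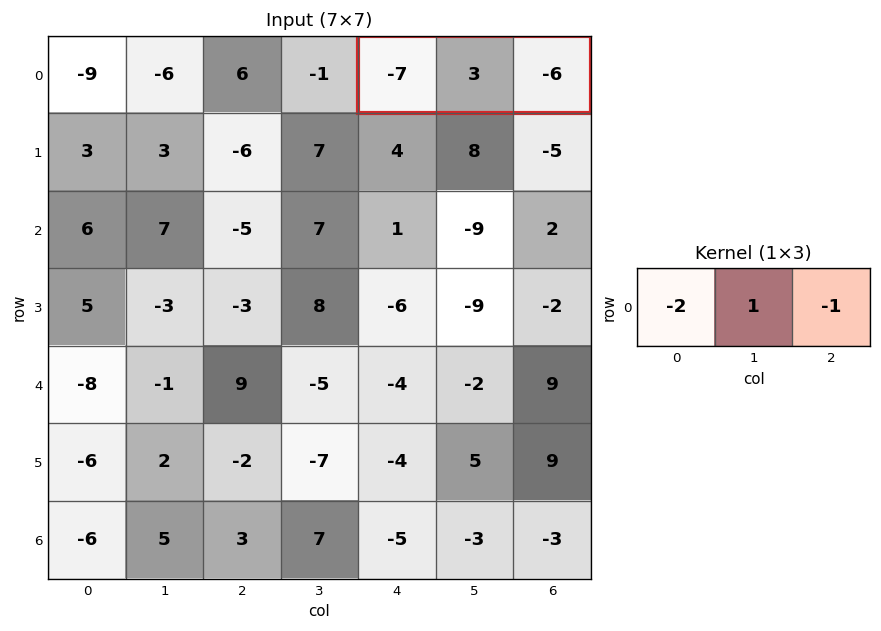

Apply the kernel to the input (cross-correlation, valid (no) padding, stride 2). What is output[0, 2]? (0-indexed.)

23

The receptive field on the input at this output position is [-7 3 -6]. Elementwise product with the kernel and sum: -7·-2 + 3·1 + -6·-1.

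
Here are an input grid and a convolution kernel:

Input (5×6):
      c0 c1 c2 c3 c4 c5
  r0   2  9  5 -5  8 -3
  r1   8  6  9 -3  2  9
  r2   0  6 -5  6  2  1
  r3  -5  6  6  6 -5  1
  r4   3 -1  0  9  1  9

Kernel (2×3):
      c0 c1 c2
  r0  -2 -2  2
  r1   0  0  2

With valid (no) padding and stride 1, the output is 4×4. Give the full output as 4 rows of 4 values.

6 -44 20 6
-20 -24 -4 22
-10 22 -8 -12
10 6 -32 18

Output[0,0]: The receptive field on the input at this output position is [2 9 5 / 8 6 9]. Elementwise product with the kernel and sum: 2·-2 + 9·-2 + 5·2 + 9·2.
Output[0,1]: The receptive field on the input at this output position is [9 5 -5 / 6 9 -3]. Elementwise product with the kernel and sum: 9·-2 + 5·-2 + -5·2 + -3·2.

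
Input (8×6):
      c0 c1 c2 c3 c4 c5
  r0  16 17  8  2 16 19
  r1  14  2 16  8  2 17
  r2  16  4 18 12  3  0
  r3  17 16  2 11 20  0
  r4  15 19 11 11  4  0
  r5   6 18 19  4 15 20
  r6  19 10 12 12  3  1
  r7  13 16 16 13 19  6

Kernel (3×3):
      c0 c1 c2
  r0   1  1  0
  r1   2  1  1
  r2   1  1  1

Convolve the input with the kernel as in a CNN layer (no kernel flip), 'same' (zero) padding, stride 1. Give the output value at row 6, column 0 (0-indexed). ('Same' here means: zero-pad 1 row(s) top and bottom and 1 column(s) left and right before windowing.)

64

The receptive field on the zero-padded input at this output position is [0 6 18 / 0 19 10 / 0 13 16]. Elementwise product with the kernel and sum: 0·1 + 6·1 + 0·2 + 19·1 + 10·1 + 0·1 + 13·1 + 16·1.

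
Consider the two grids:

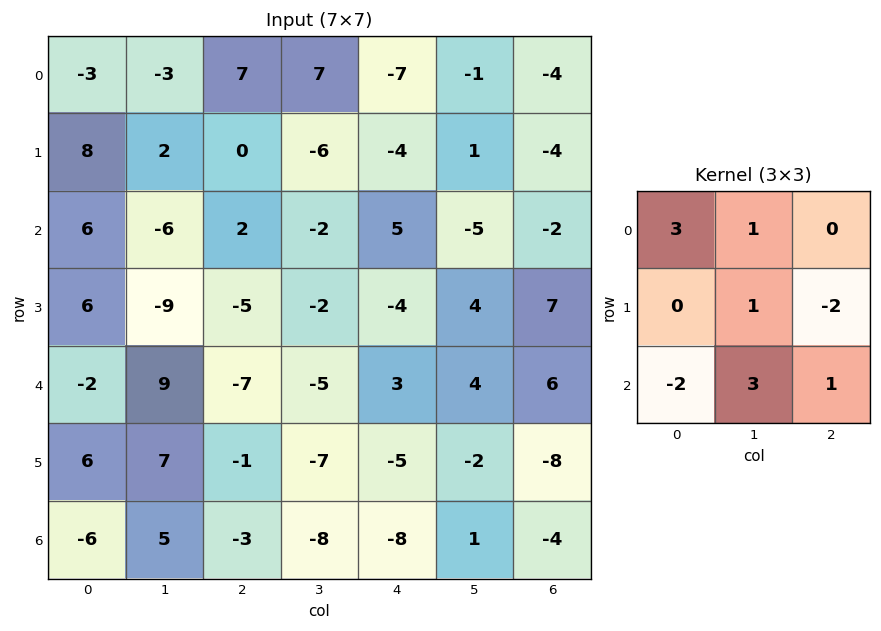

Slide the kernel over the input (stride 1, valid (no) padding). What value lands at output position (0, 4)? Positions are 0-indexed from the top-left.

The receptive field on the input at this output position is [-7 -1 -4 / -4 1 -4 / 5 -5 -2]. Elementwise product with the kernel and sum: -7·3 + -1·1 + 1·1 + -4·-2 + 5·-2 + -5·3 + -2·1.

-40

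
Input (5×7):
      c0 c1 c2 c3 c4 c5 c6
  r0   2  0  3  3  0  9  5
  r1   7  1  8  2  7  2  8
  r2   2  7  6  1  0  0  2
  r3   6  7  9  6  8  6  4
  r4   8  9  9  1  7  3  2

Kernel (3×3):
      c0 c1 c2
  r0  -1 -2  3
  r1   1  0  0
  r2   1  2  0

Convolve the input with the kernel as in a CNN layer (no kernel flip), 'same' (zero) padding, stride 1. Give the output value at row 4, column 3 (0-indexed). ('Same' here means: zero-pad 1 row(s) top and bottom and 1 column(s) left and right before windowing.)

The receptive field on the zero-padded input at this output position is [9 6 8 / 9 1 7 / 0 0 0]. Elementwise product with the kernel and sum: 9·-1 + 6·-2 + 8·3 + 9·1 + 0·1 + 0·2.

12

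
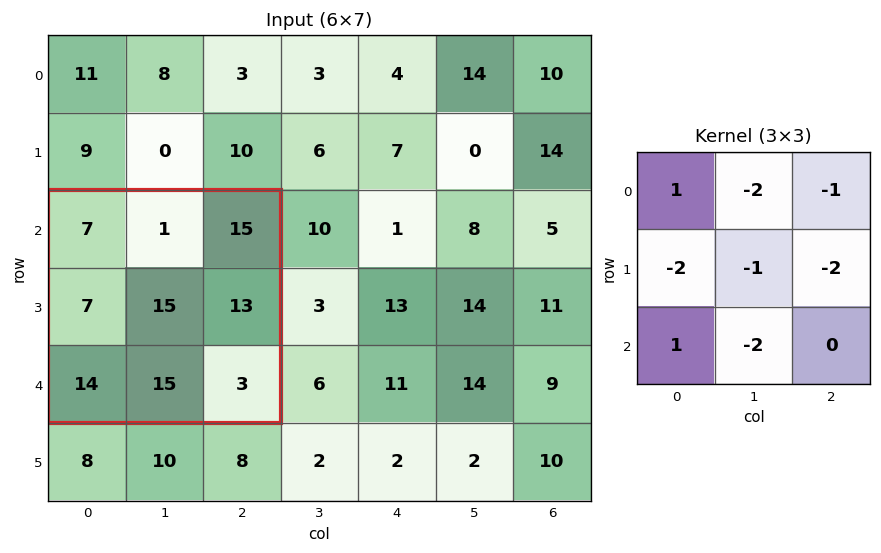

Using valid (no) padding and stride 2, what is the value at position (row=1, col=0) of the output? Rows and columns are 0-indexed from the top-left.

The receptive field on the input at this output position is [7 1 15 / 7 15 13 / 14 15 3]. Elementwise product with the kernel and sum: 7·1 + 1·-2 + 15·-1 + 7·-2 + 15·-1 + 13·-2 + 14·1 + 15·-2.

-81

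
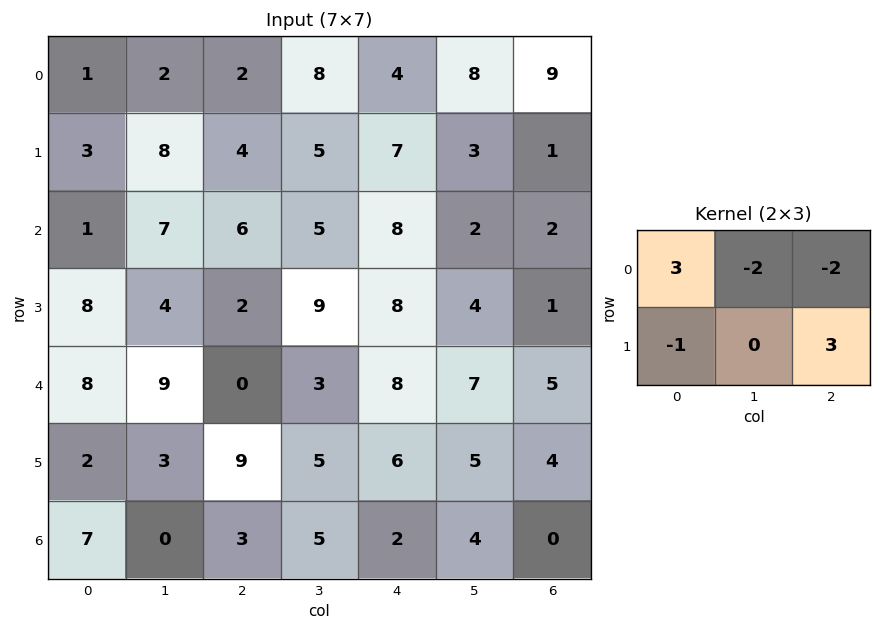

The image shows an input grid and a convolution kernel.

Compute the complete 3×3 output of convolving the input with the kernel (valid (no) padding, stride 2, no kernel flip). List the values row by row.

Output[0,0]: The receptive field on the input at this output position is [1 2 2 / 3 8 4]. Elementwise product with the kernel and sum: 1·3 + 2·-2 + 2·-2 + 3·-1 + 4·3.

4 -1 -26
-25 14 11
31 -13 6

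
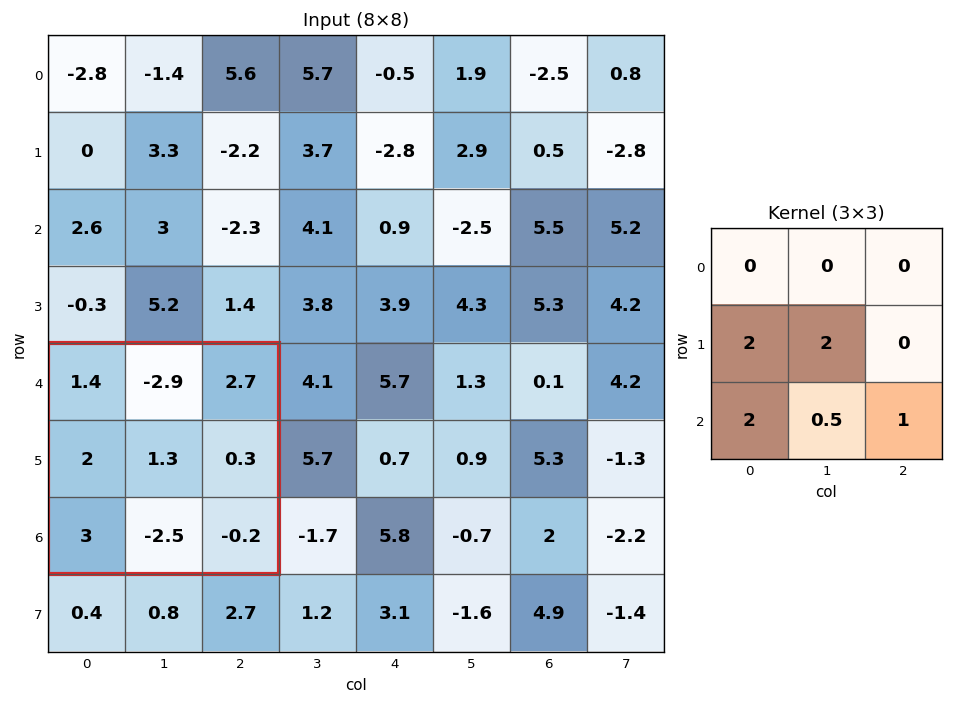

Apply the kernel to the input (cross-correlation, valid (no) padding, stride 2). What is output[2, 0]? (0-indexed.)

The receptive field on the input at this output position is [1.4 -2.9 2.7 / 2 1.3 0.3 / 3 -2.5 -0.2]. Elementwise product with the kernel and sum: 2·2 + 1.3·2 + 3·2 + -2.5·0.5 + -0.2·1.

11.15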